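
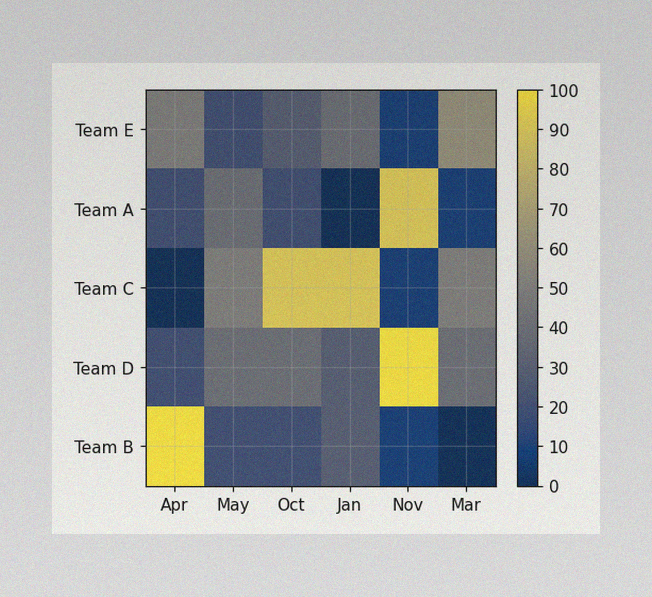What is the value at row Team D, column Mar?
40

The image has some photo noise and uneven lighting. Matching cell (Team D, Mar) against the colorbar gives 40.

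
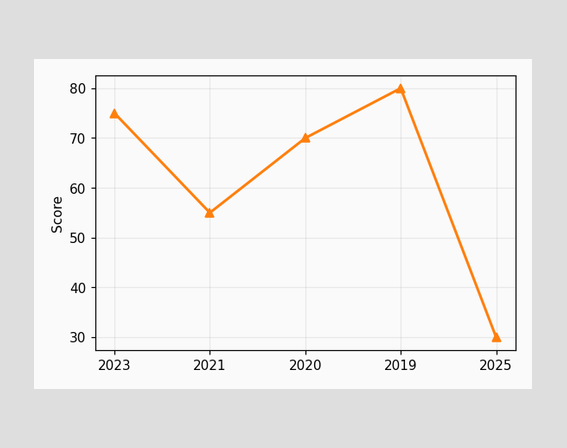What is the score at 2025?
At 2025, the line is at 30.

30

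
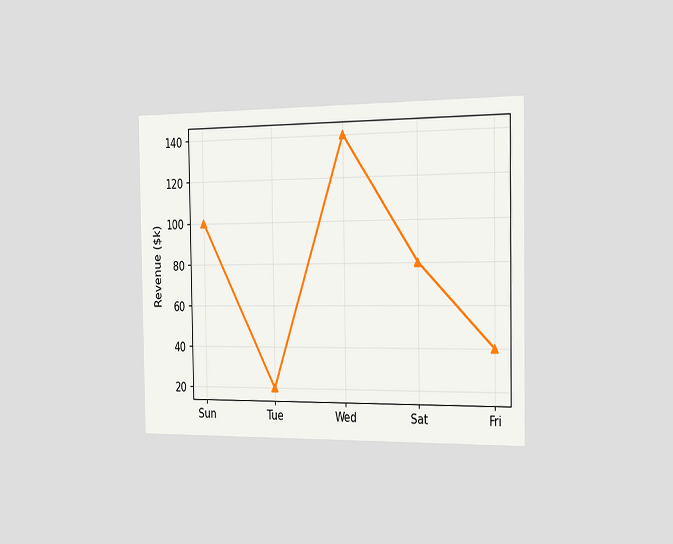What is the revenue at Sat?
$80k

The chart is viewed slightly from the right. At Sat, the line is at $80k.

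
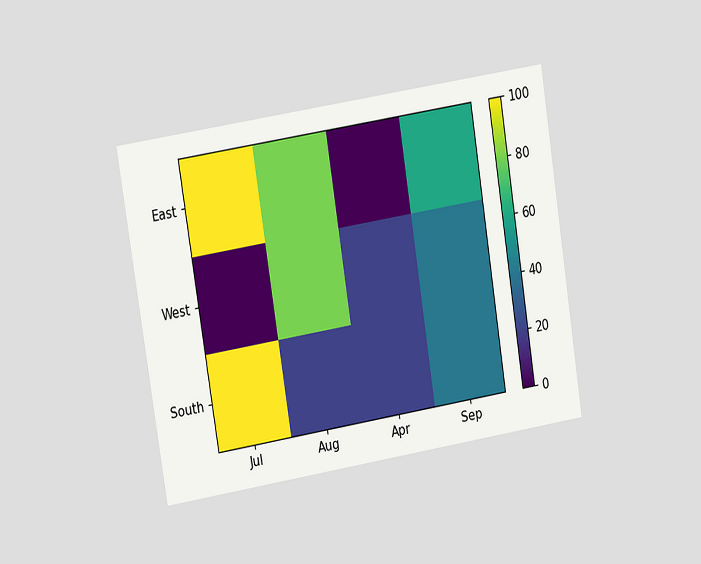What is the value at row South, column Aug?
The chart is tilted about 9° counter-clockwise and viewed at a slight angle. Matching cell (South, Aug) against the colorbar gives 20.

20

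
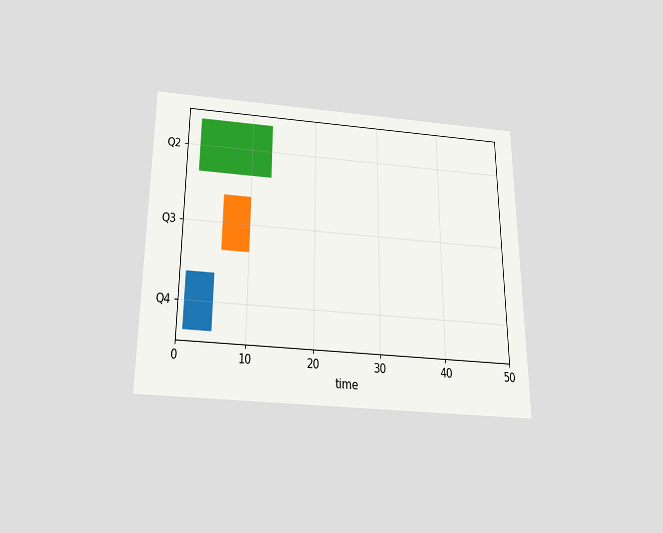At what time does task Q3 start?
The chart is viewed slightly from below. The Q3 bar begins at t=6.

6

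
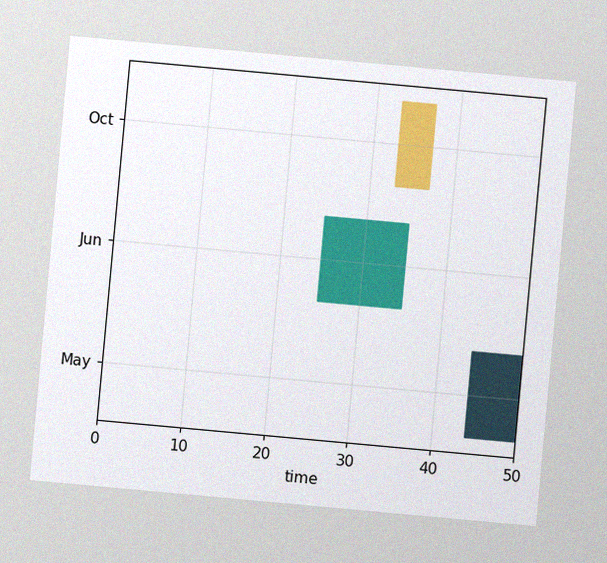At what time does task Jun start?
25

The chart is tilted about 5° clockwise, with some photo noise. The Jun bar begins at t=25.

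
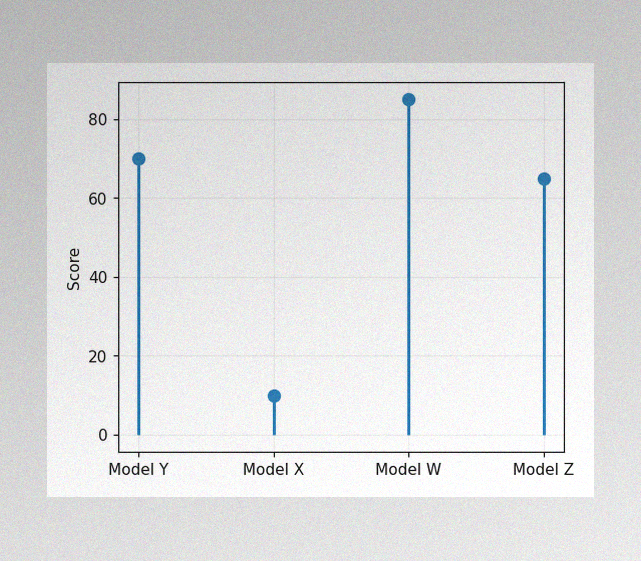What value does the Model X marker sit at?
10

The image has some photo noise and uneven lighting. The Model X marker sits at 10.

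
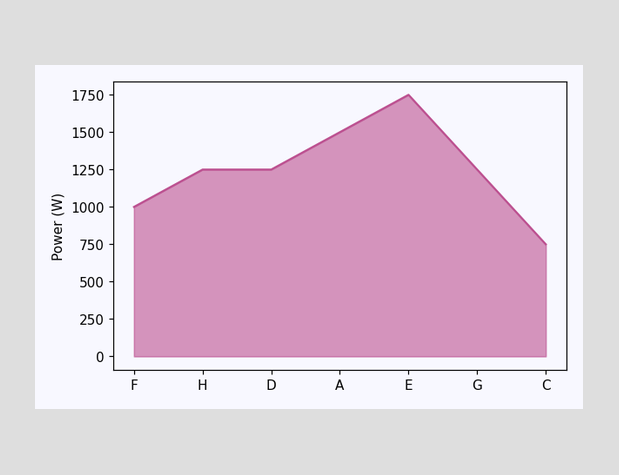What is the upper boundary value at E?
At E the upper boundary is at 1750W.

1750W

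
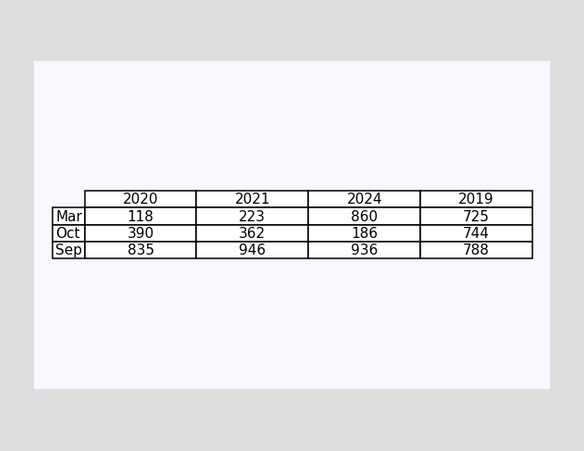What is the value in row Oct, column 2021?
The (Oct, 2021) cell reads 362.

362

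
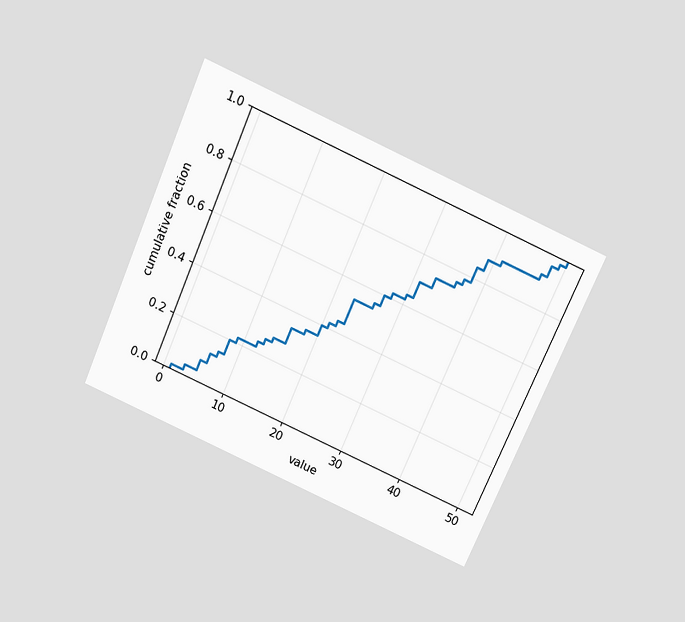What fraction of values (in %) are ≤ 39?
88%

The chart is tilted about 24° clockwise and viewed slightly from above. At x=39 the ECDF step is at 88%.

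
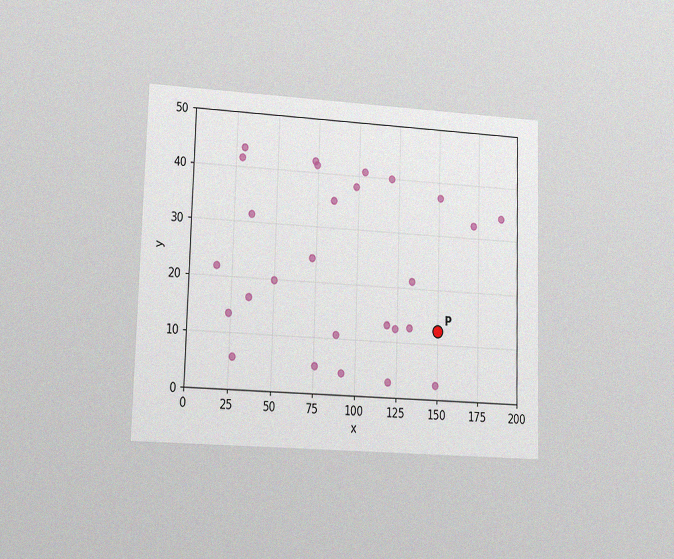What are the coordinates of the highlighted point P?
The chart is viewed at a slight angle, with some photo noise. Following the gridlines from P to each axis, P sits at (150, 12.5).

(150, 12.5)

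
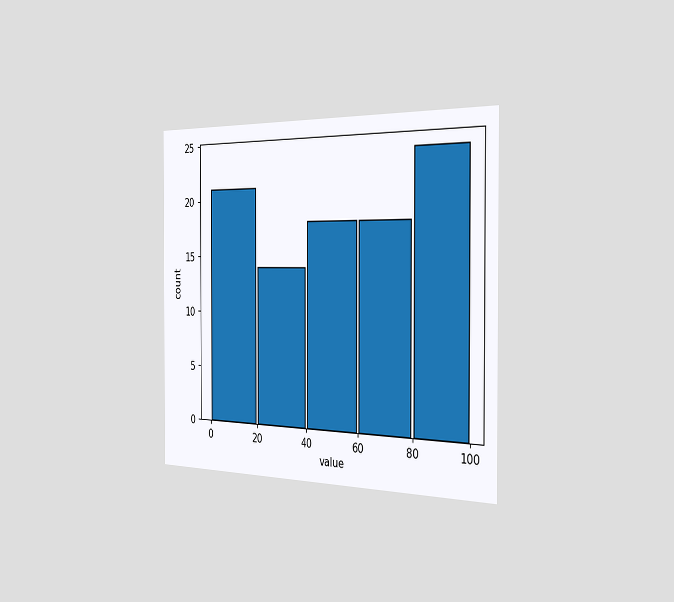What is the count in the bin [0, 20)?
The chart is viewed slightly from the right. The [0, 20) bin has height 21.

21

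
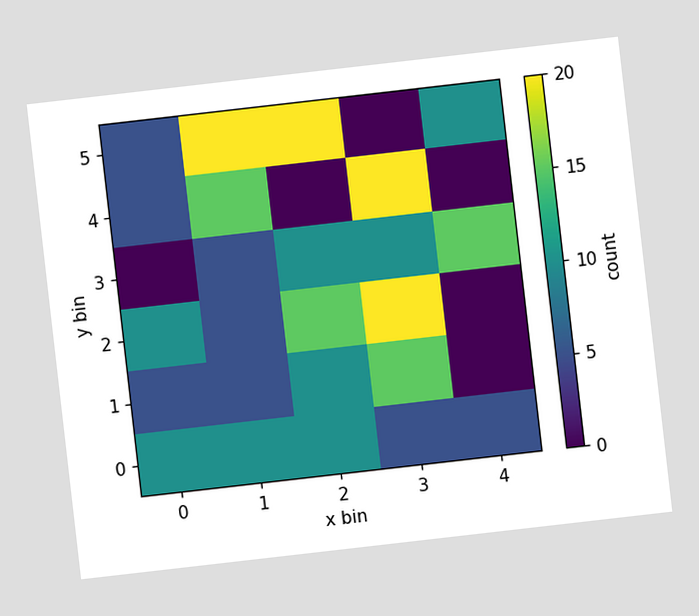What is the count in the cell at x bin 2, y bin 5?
20

The chart is tilted about 7° counter-clockwise. Matching the cell (2, 5) against the colorbar gives 20.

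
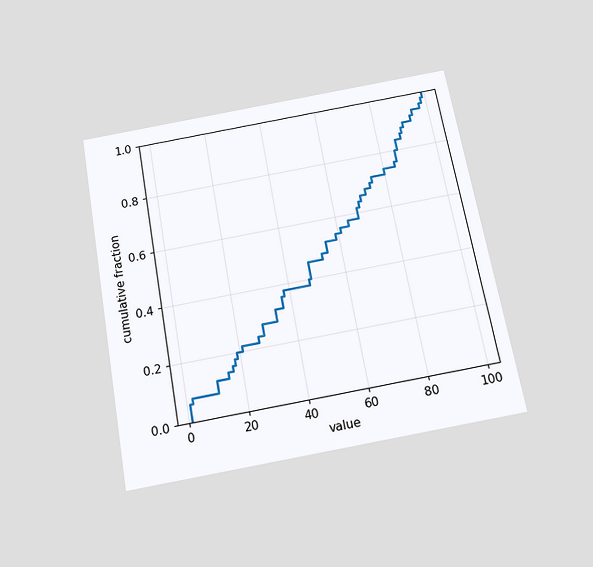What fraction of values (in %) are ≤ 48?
The chart is tilted about 10° counter-clockwise and viewed slightly from below. At x=48 the ECDF step is at 46%.

46%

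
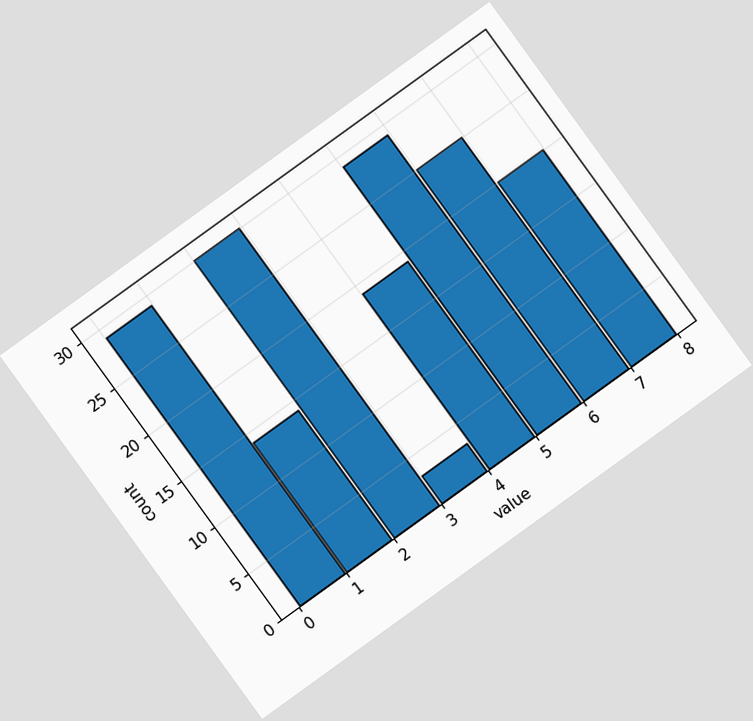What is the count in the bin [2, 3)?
30

The chart is tilted about 36° counter-clockwise. The [2, 3) bin has height 30.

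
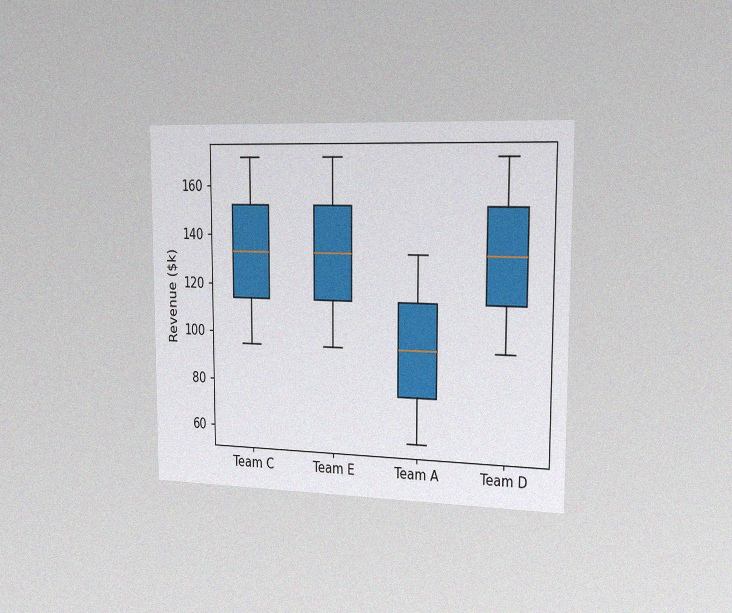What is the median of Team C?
$133k

The chart is viewed slightly from the right, with some photo noise. The median line in the Team C box sits at $133k.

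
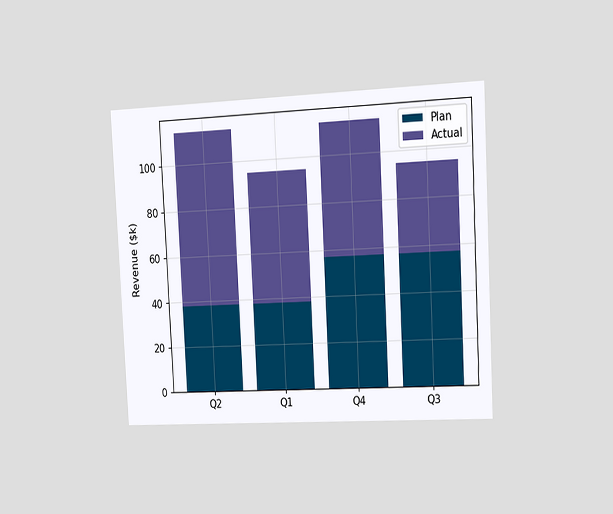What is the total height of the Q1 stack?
$95k

The chart is tilted about 3° counter-clockwise and viewed slightly from the right. The Q1 stack's top reaches $95k on the y-axis.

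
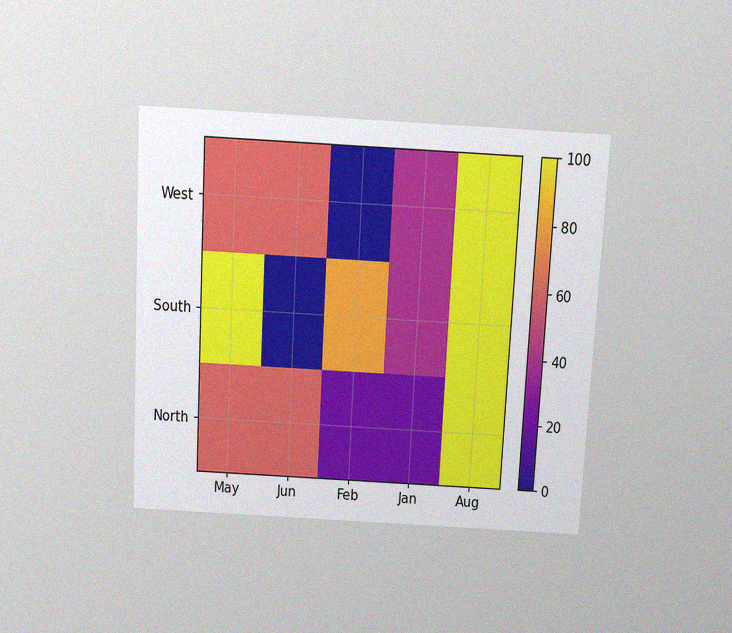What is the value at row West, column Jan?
40

The chart is tilted about 3° clockwise and viewed slightly from above, with some photo noise. Matching cell (West, Jan) against the colorbar gives 40.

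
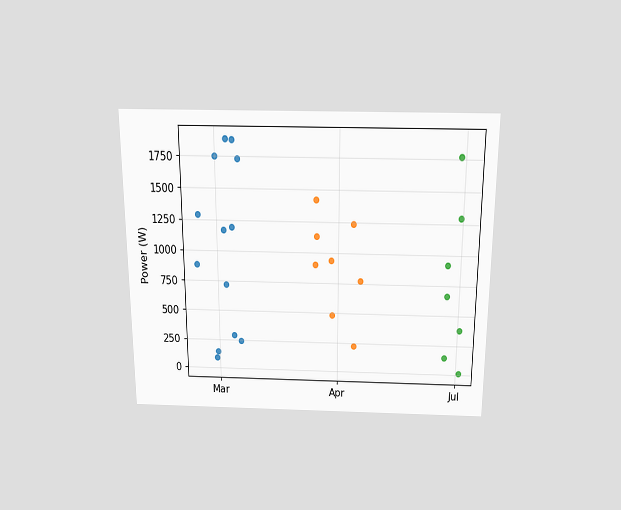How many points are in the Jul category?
7

The chart is viewed slightly from above. Counting the markers in the Jul column gives 7.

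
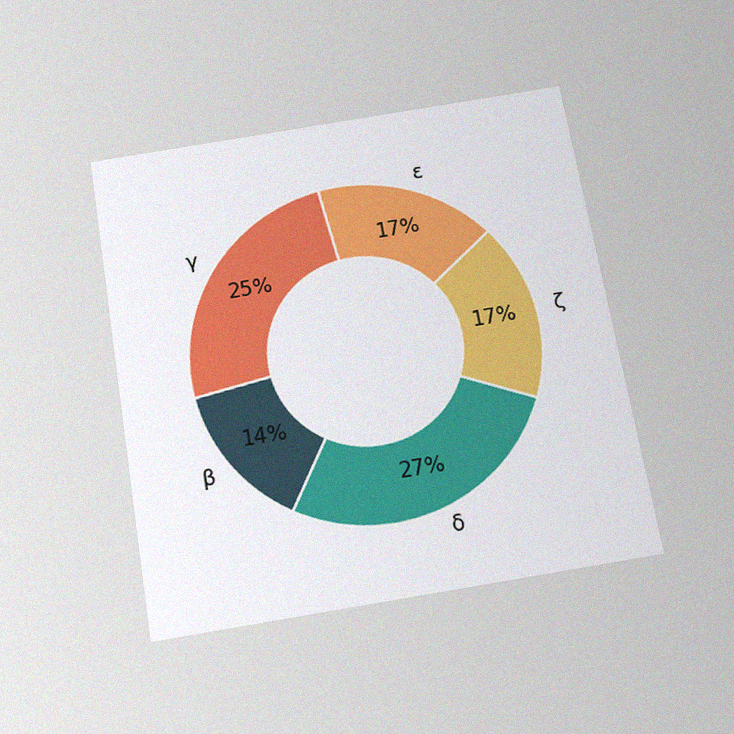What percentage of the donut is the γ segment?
25%

The chart is tilted about 10° counter-clockwise and viewed slightly from below, with some photo noise. The γ segment takes up 25% of the ring.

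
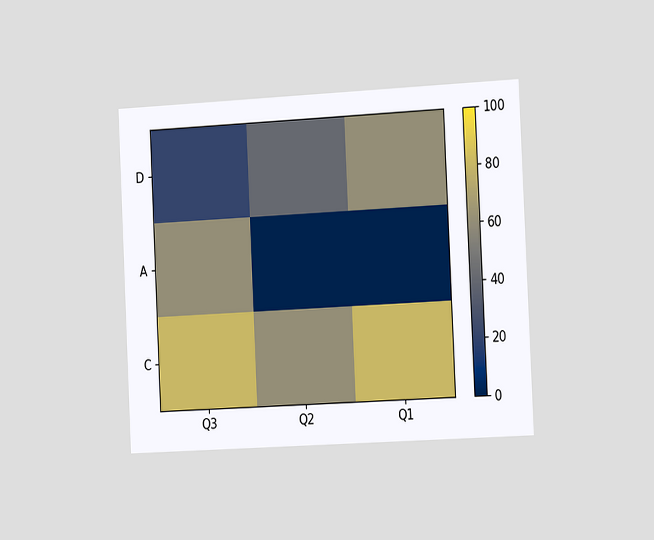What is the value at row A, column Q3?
The chart is tilted about 3° counter-clockwise and viewed slightly from the right. Matching cell (A, Q3) against the colorbar gives 60.

60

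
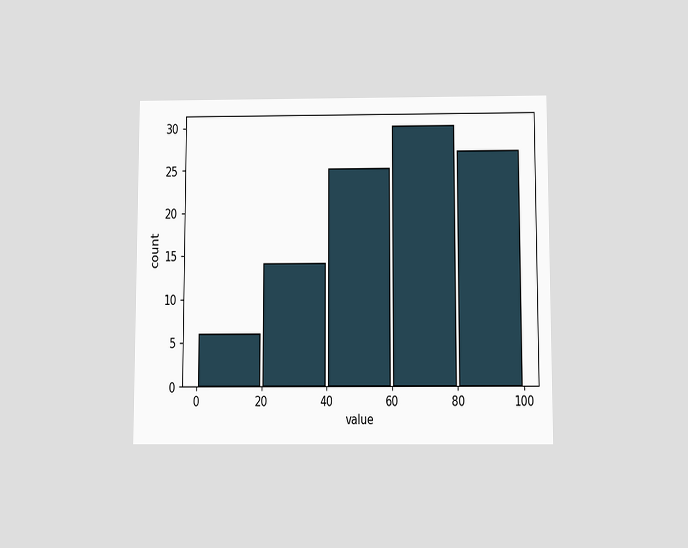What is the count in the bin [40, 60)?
The chart is viewed slightly from below. The [40, 60) bin has height 25.

25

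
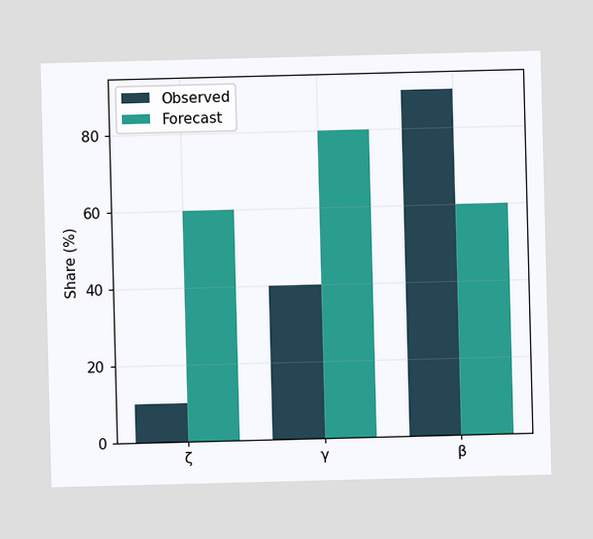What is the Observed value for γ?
The Observed bar at γ reaches 40% on the y-axis.

40%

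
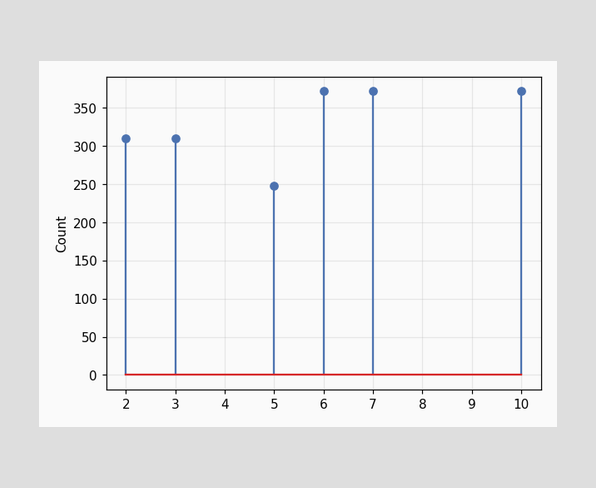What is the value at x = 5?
The stem at x=5 reaches 248.

248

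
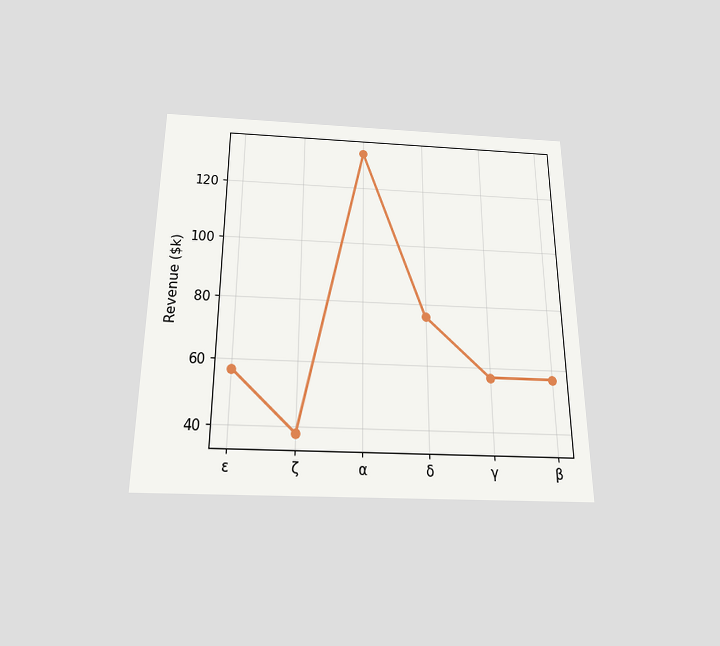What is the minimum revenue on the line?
The chart is viewed slightly from below. The lowest point is at ζ, and reading across to the y-axis gives $38k.

$38k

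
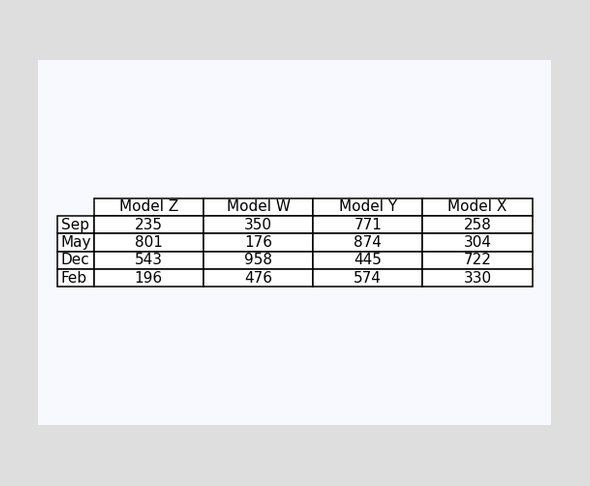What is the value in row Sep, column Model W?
The (Sep, Model W) cell reads 350.

350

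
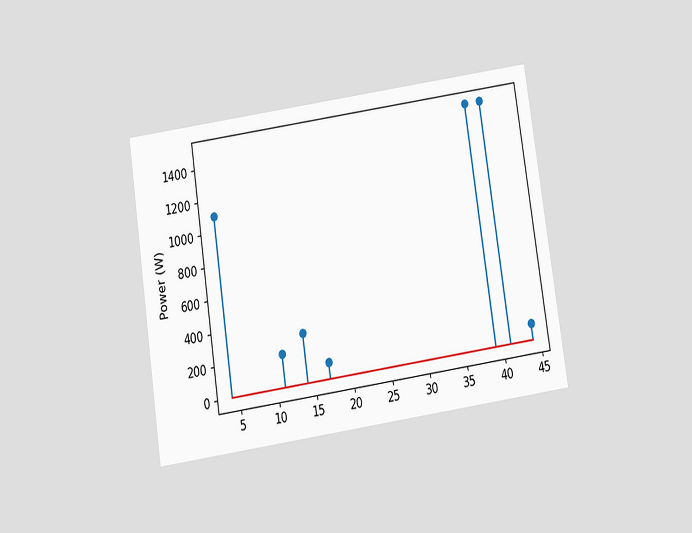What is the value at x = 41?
1500W

The chart is tilted about 8° counter-clockwise and viewed slightly from below. The stem at x=41 reaches 1500W.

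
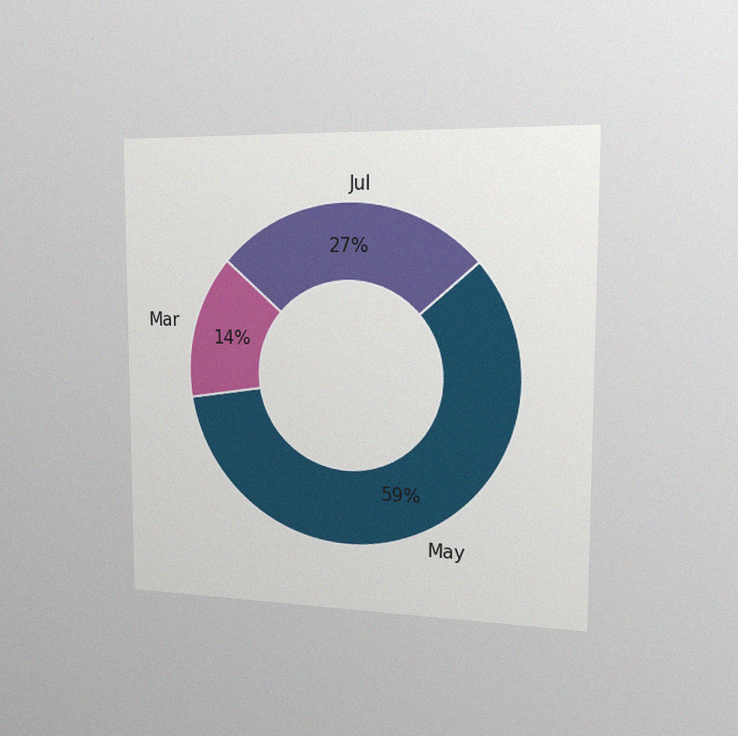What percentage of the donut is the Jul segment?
27%

The chart is viewed slightly from the right, with some photo noise. The Jul segment takes up 27% of the ring.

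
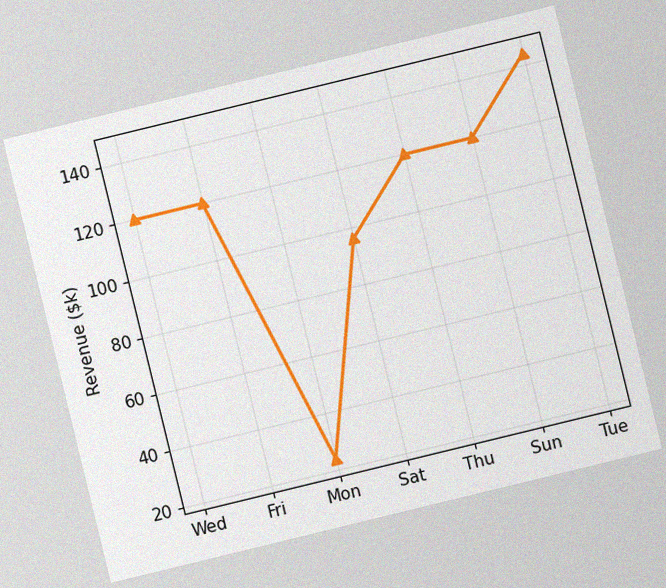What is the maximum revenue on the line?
$144k

The chart is tilted about 14° counter-clockwise, with some photo noise. The highest point is at Tue, and reading across to the y-axis gives $144k.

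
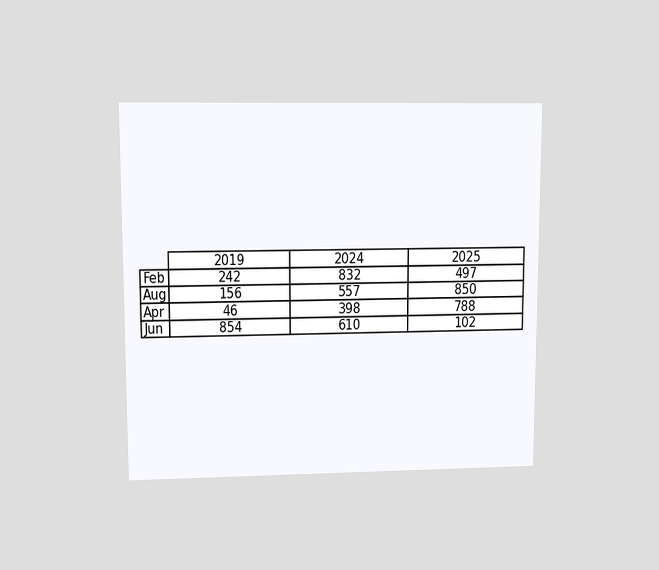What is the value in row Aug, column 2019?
156

The chart is viewed at a slight angle. The (Aug, 2019) cell reads 156.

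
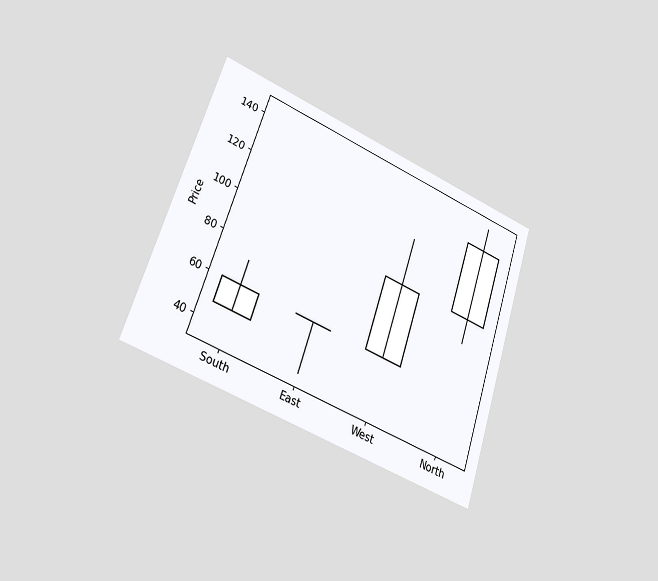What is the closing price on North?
132

The chart is tilted about 18° clockwise and viewed slightly from the left. The North candle closes at 132.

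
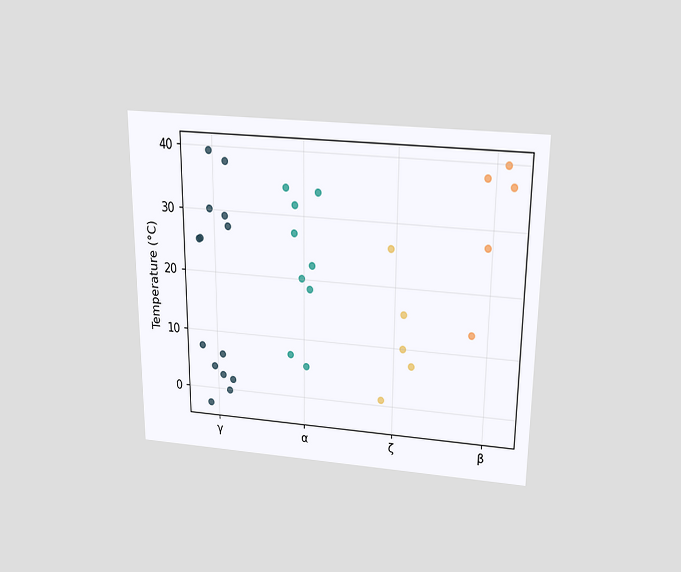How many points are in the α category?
The chart is viewed slightly from above. Counting the markers in the α column gives 9.

9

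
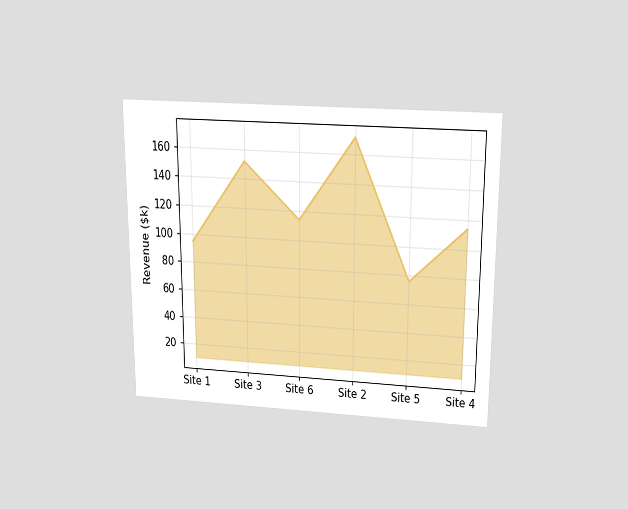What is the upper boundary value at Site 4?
$114k

The chart is viewed slightly from above. At Site 4 the upper boundary is at $114k.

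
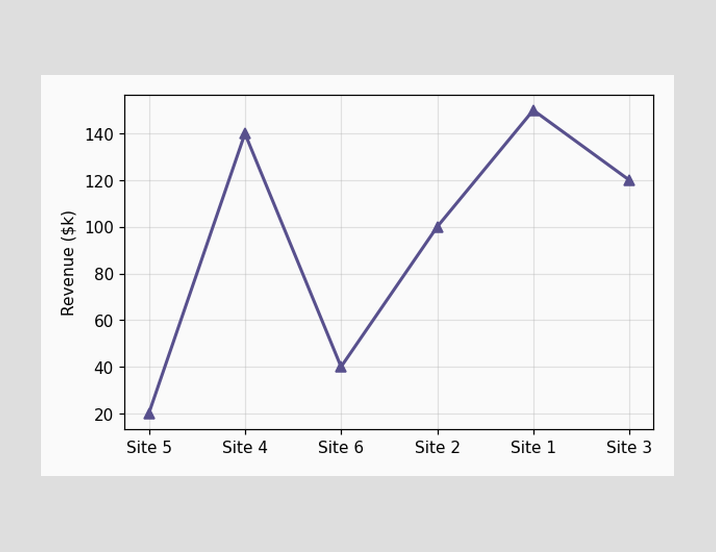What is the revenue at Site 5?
$20k

At Site 5, the line is at $20k.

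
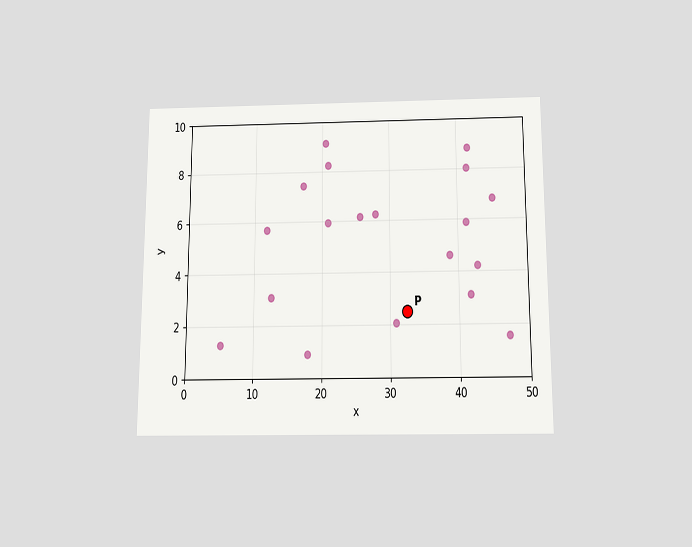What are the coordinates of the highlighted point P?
The chart is viewed slightly from below. Following the gridlines from P to each axis, P sits at (32.5, 2.5).

(32.5, 2.5)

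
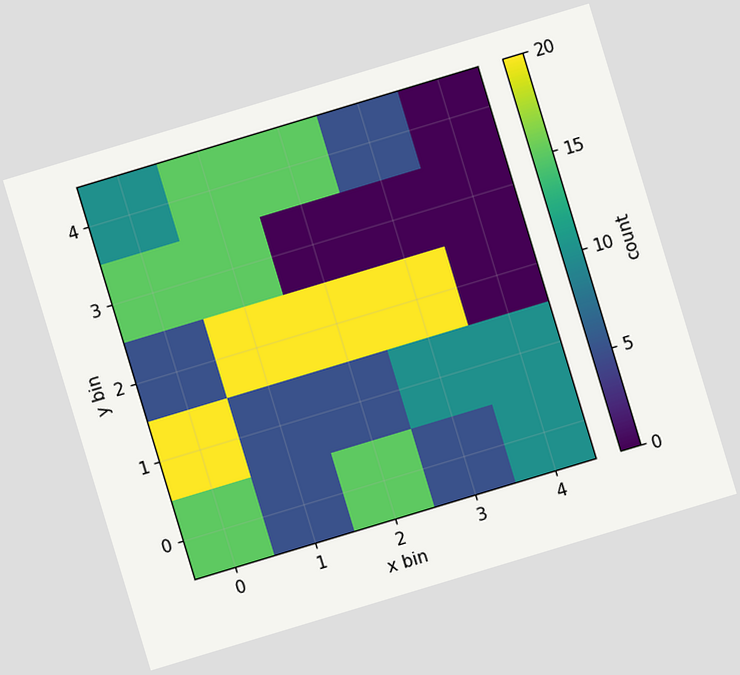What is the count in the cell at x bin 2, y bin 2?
The chart is tilted about 17° counter-clockwise. Matching the cell (2, 2) against the colorbar gives 20.

20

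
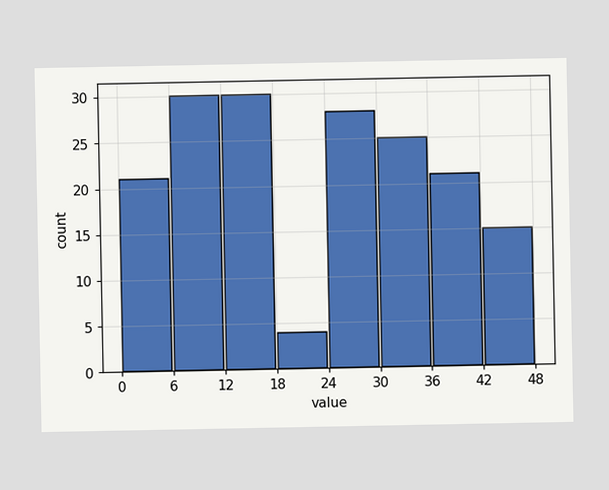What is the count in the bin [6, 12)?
30

The [6, 12) bin has height 30.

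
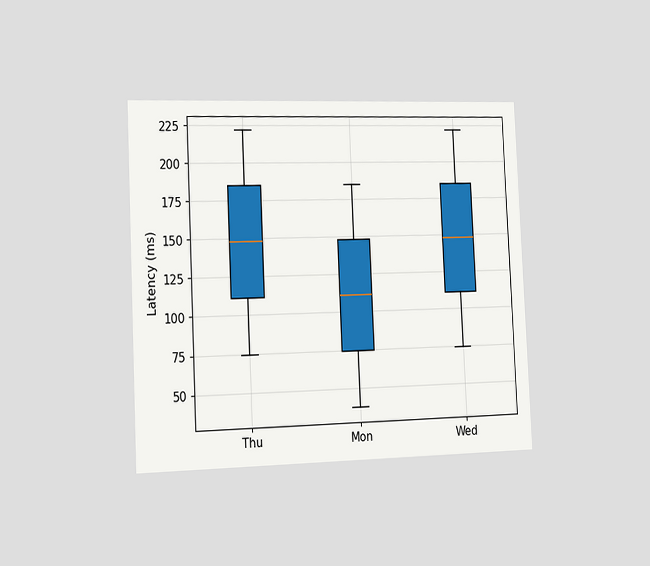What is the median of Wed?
148ms

The chart is tilted about 3° counter-clockwise and viewed slightly from the left. The median line in the Wed box sits at 148ms.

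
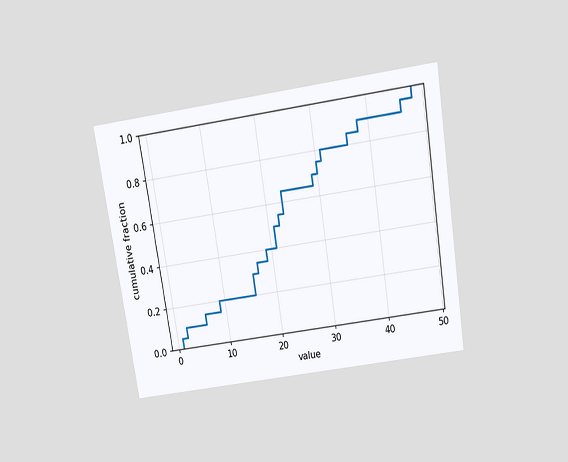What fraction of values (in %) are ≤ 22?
The chart is tilted about 9° counter-clockwise and viewed slightly from above. At x=22 the ECDF step is at 55%.

55%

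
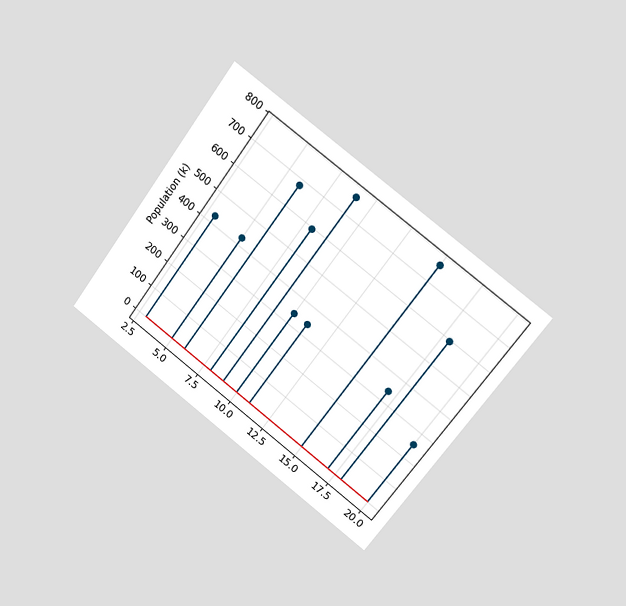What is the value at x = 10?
340k

The chart is tilted about 36° clockwise and viewed slightly from the right. The stem at x=10 reaches 340k.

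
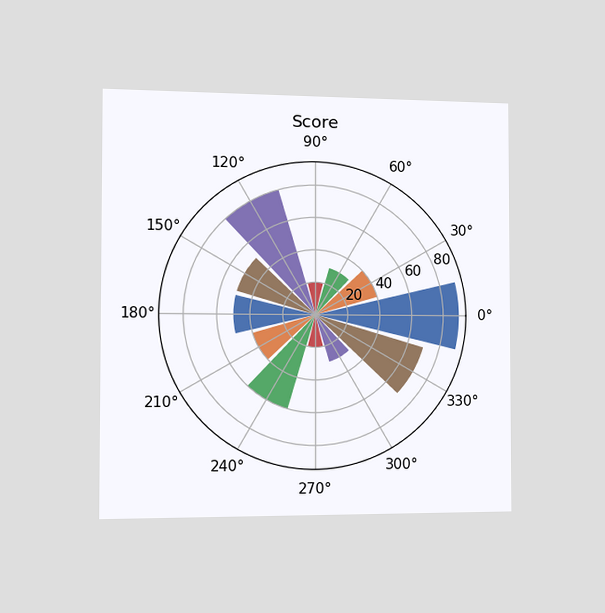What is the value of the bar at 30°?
The chart is viewed slightly from the left. The bar at 30° reaches 40 on the radial axis.

40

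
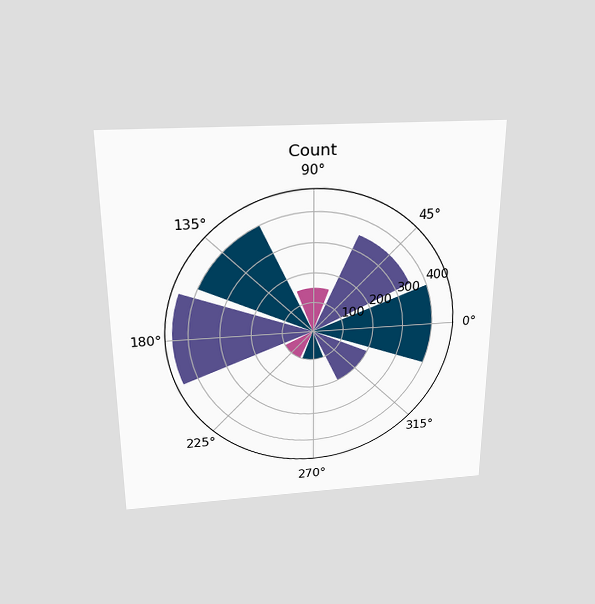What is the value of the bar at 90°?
150

The chart is viewed slightly from above. The bar at 90° reaches 150 on the radial axis.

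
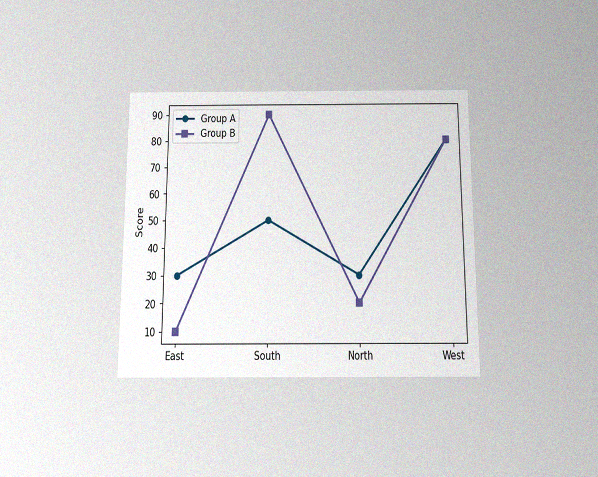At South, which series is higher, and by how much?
Group B, by 40

The chart is viewed slightly from below, with some photo noise. At South, Group B sits above the other line by 40.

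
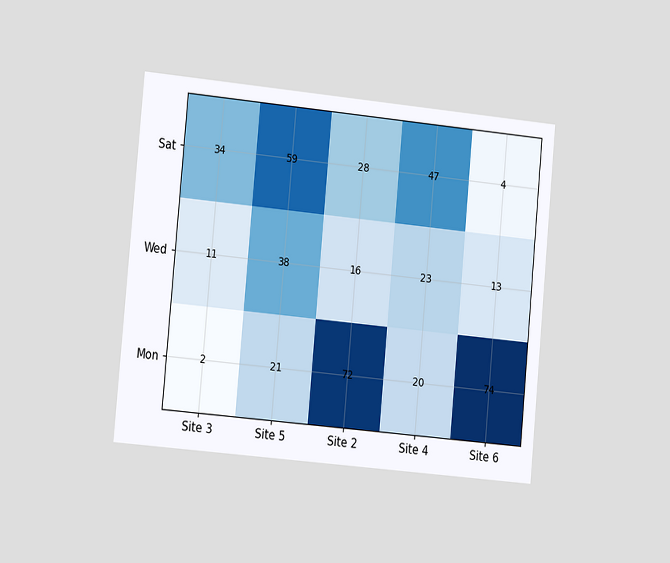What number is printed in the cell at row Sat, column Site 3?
The chart is tilted about 5° clockwise and viewed slightly from the left. The (Sat, Site 3) cell reads 34.

34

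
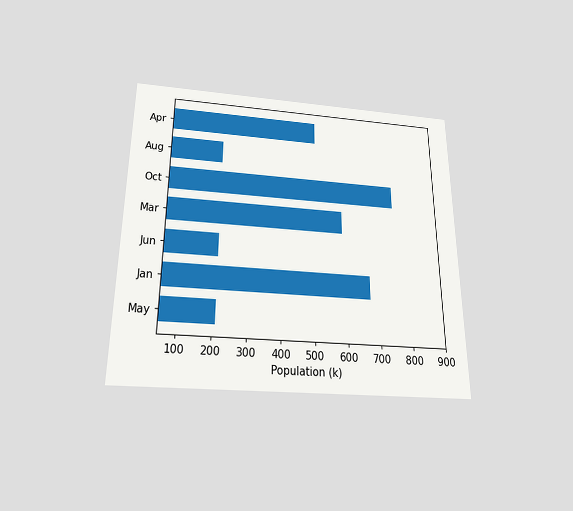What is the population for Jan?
The chart is viewed slightly from below. Reading along the chart's x-axis, the Jan bar reaches 672k.

672k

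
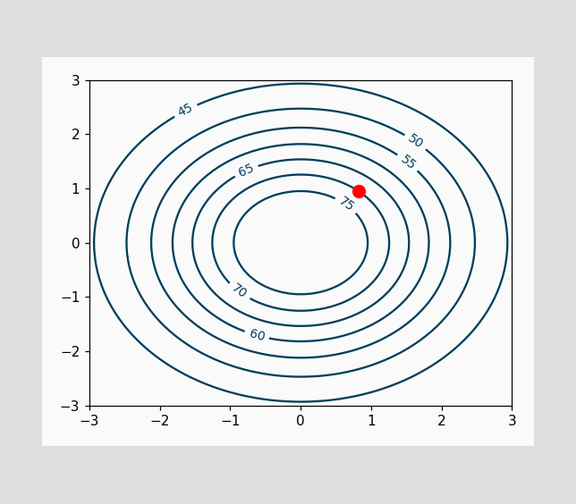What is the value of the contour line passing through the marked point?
70

The marked point sits on the contour labelled 70.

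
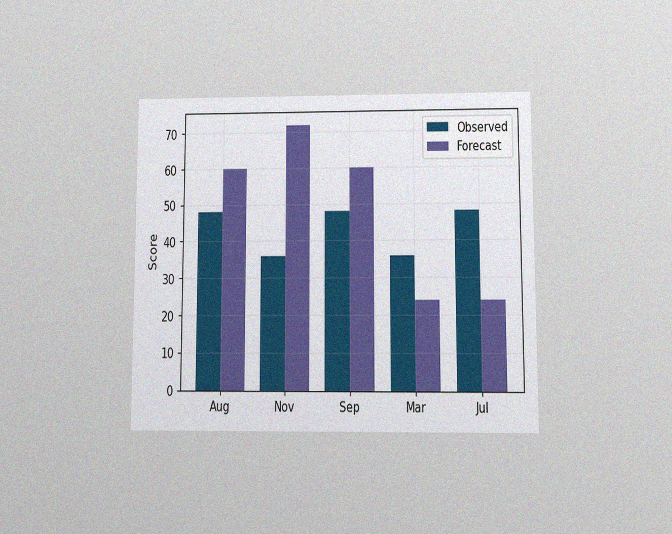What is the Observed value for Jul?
48

The chart is viewed at a slight angle, with some photo noise. The Observed bar at Jul reaches 48 on the y-axis.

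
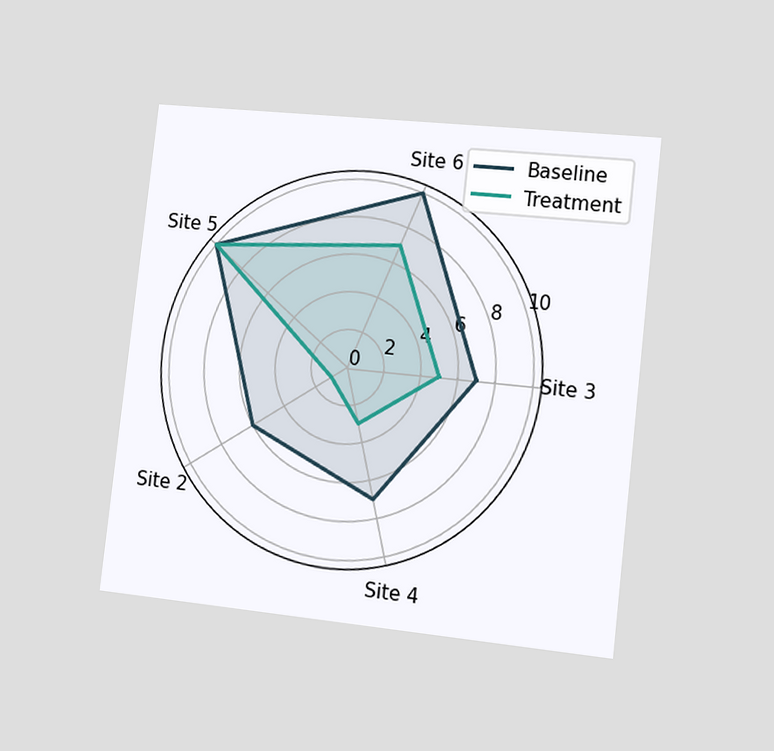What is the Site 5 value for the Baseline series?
The chart is tilted about 6° clockwise and viewed slightly from the right. On the Site 5 axis, Baseline reaches 10.

10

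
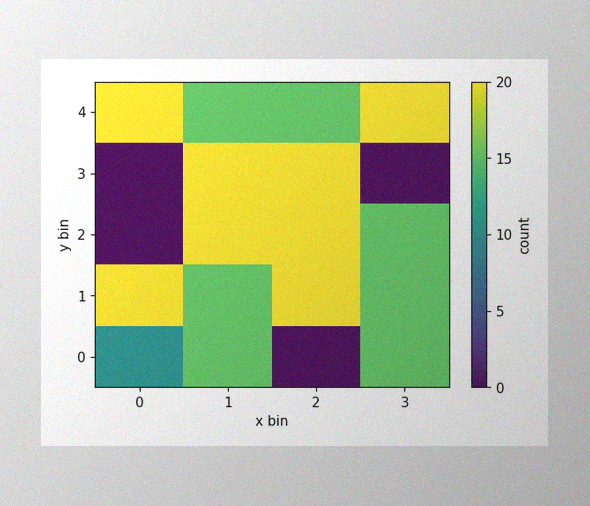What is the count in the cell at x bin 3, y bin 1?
15

The image has some photo noise and uneven lighting. Matching the cell (3, 1) against the colorbar gives 15.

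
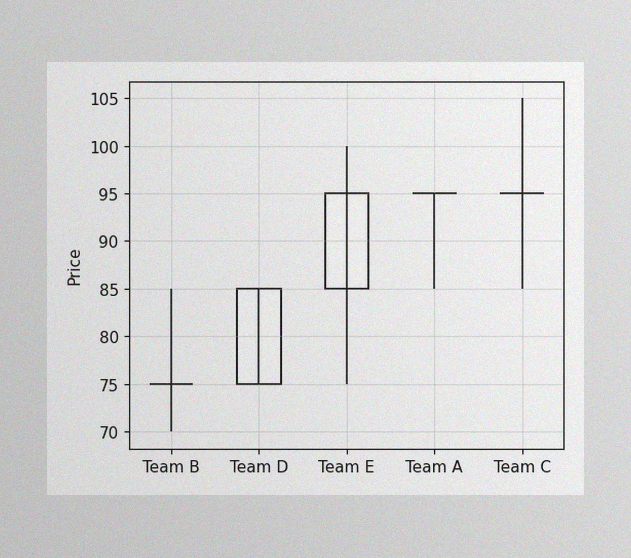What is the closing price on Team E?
The image has some photo noise and uneven lighting. The Team E candle closes at 95.

95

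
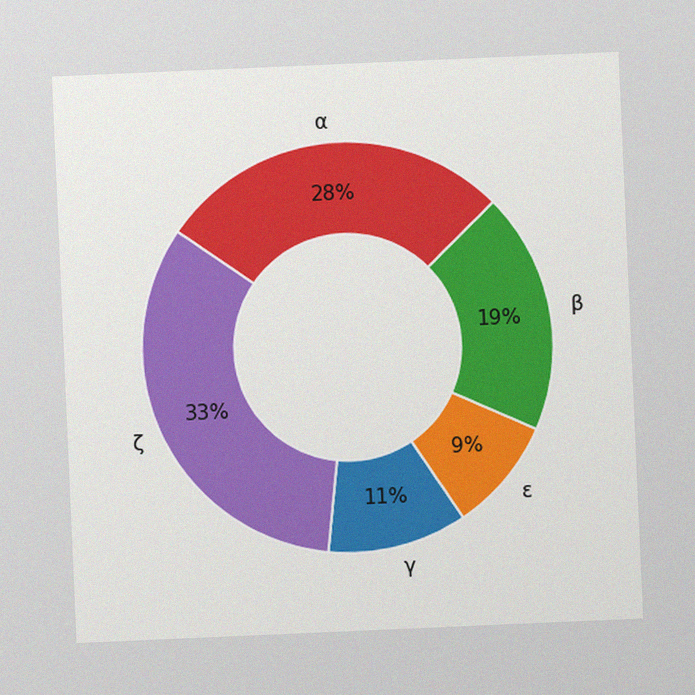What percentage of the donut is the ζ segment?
The chart is tilted about 2° counter-clockwise, with some photo noise. The ζ segment takes up 33% of the ring.

33%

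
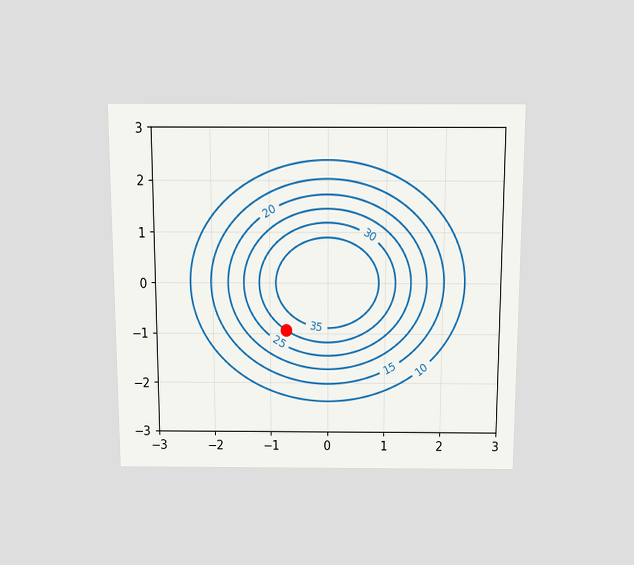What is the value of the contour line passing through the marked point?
The chart is viewed slightly from above. The marked point sits on the contour labelled 30.

30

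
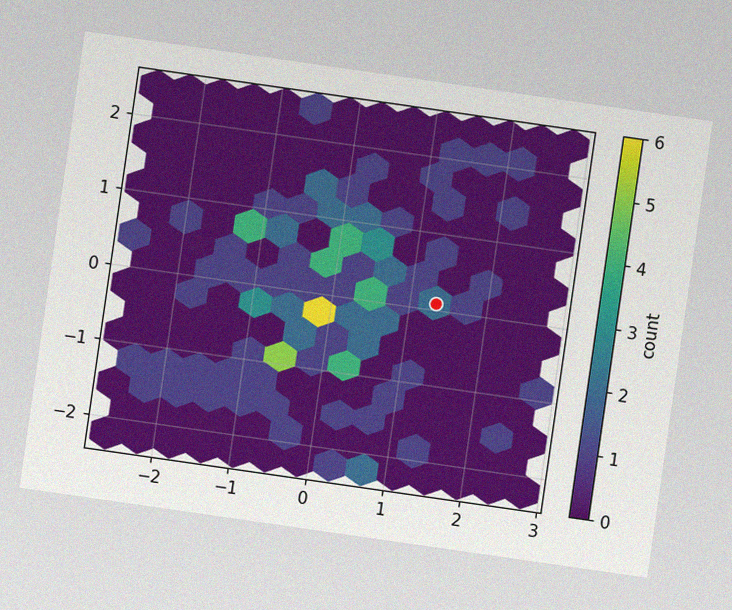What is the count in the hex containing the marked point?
The chart is tilted about 8° clockwise, with some photo noise. The marked hex reads 2 on the colorbar.

2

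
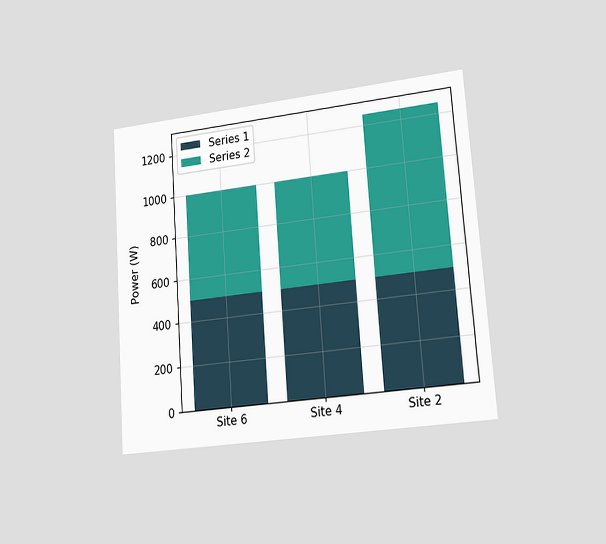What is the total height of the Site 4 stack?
1000W

The chart is tilted about 4° counter-clockwise and viewed slightly from the right. The Site 4 stack's top reaches 1000W on the y-axis.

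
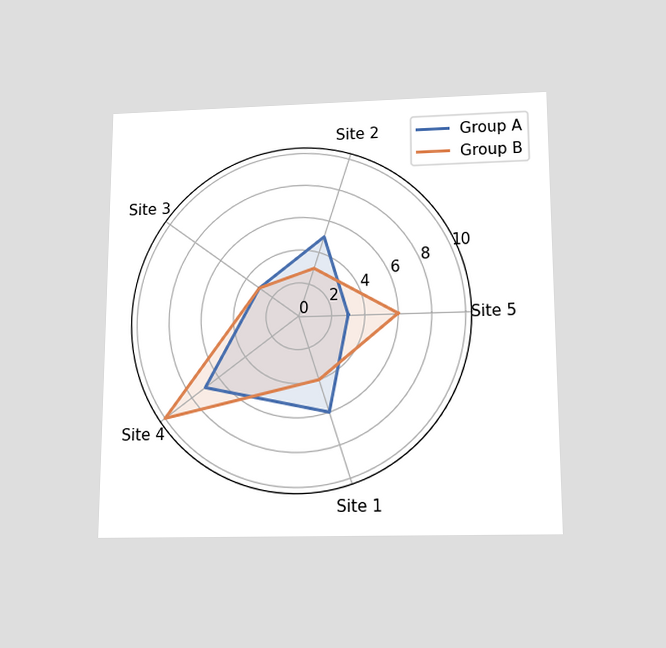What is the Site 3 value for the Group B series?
3

The chart is viewed slightly from below. On the Site 3 axis, Group B reaches 3.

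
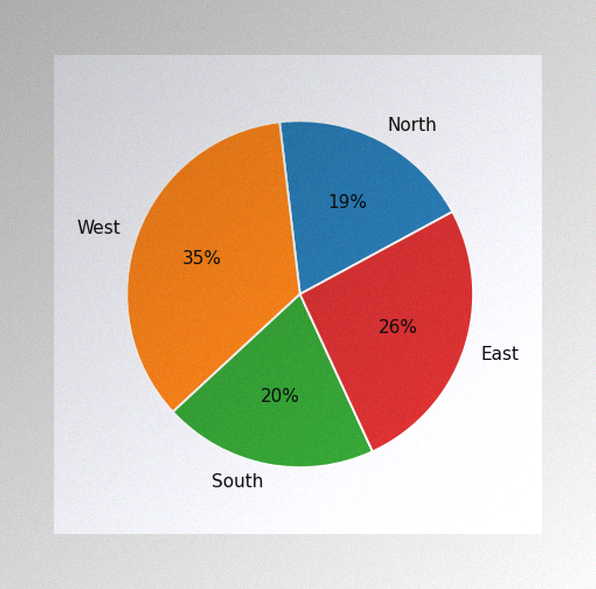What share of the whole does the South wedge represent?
20%

The image has some photo noise and uneven lighting. The South slice takes up 20% of the pie.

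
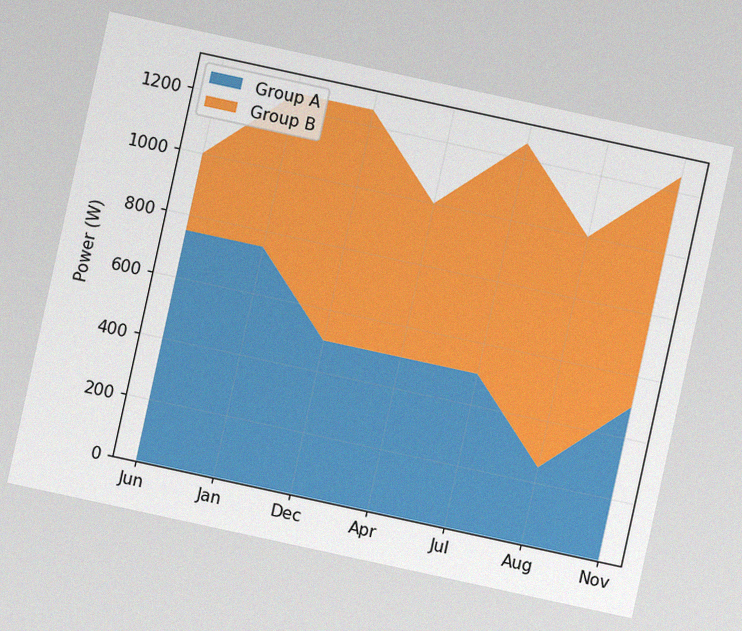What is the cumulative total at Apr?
The chart is tilted about 12° clockwise, with some photo noise. The stacked total at Apr reaches 1000W.

1000W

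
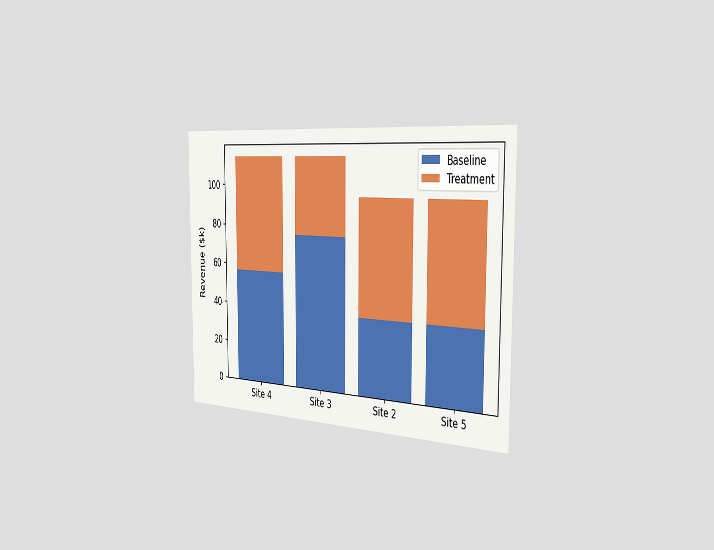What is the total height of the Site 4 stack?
The chart is viewed slightly from the right. The Site 4 stack's top reaches $114k on the y-axis.

$114k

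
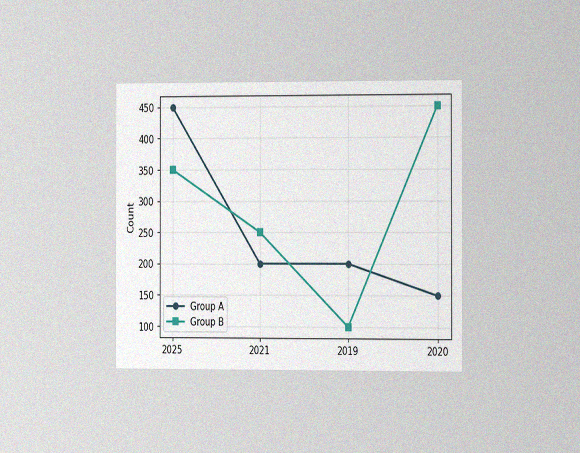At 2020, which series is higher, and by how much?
Group B, by 300

The chart is viewed slightly from the right, with some photo noise. At 2020, Group B sits above the other line by 300.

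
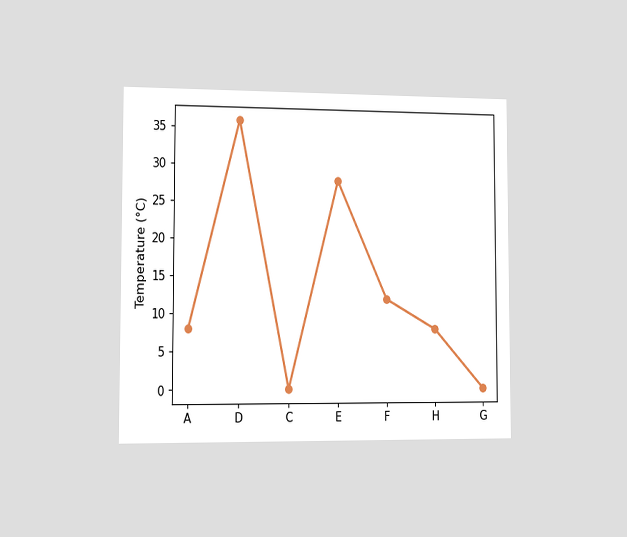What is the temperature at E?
The chart is viewed slightly from the left. At E, the line is at 28°C.

28°C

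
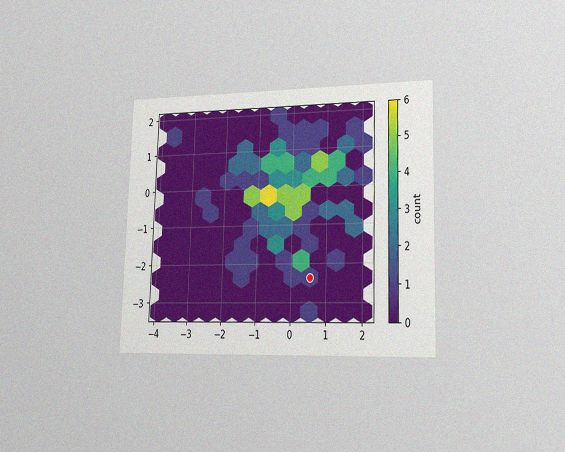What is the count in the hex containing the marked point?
The chart is viewed slightly from the right, with some photo noise. The marked hex reads 1 on the colorbar.

1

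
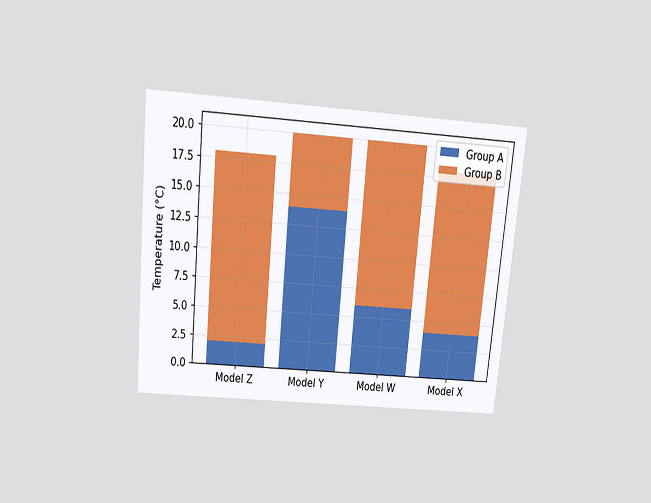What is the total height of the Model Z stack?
18°C

The chart is tilted about 5° clockwise and viewed slightly from above. The Model Z stack's top reaches 18°C on the y-axis.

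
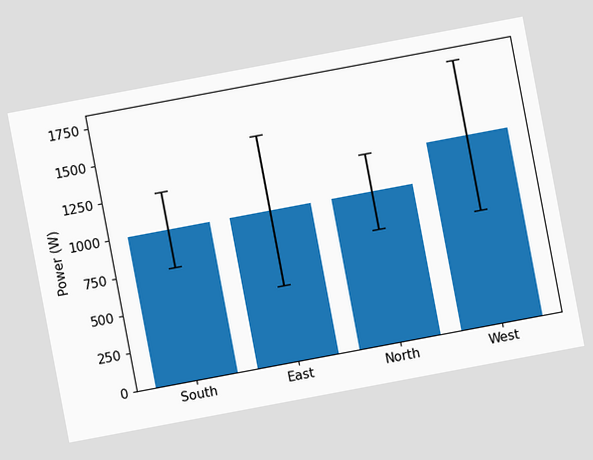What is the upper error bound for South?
The chart is tilted about 11° counter-clockwise. The South bar's upper whisker reaches 1250W.

1250W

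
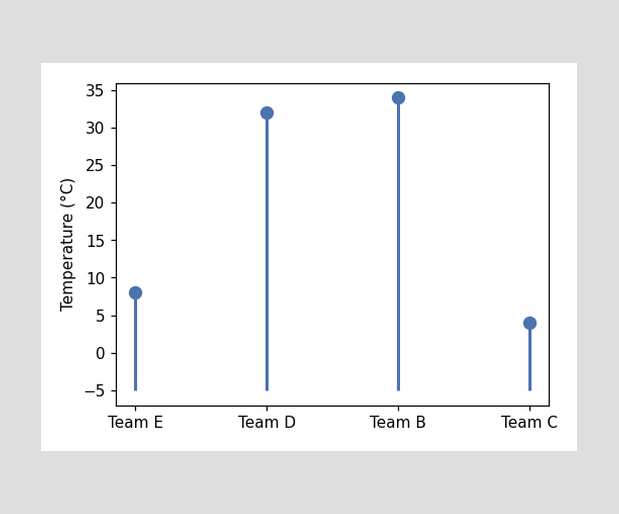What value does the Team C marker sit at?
The Team C marker sits at 4°C.

4°C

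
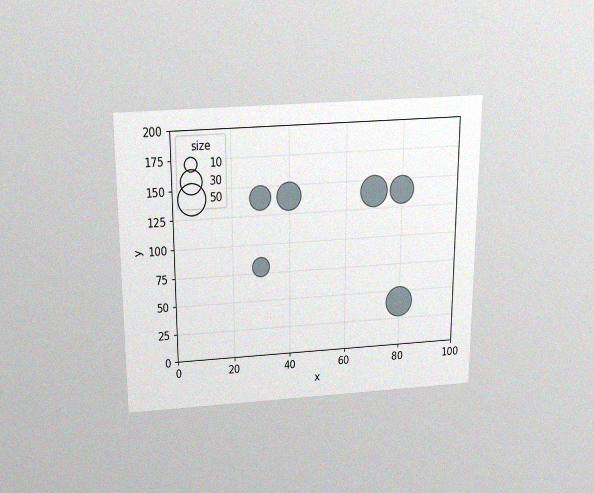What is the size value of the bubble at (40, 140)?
The chart is viewed slightly from above, with some photo noise. Matching the bubble at (40, 140) against the size legend gives 40.

40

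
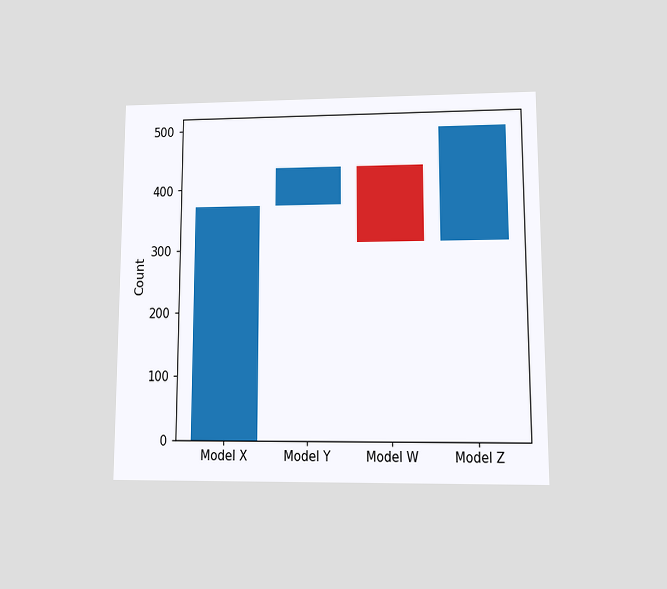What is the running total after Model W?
310

The chart is viewed at a slight angle. After Model W the running total reaches 310.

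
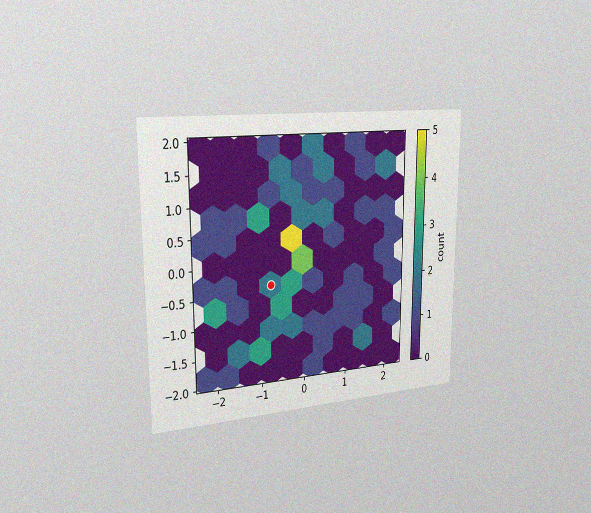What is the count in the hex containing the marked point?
2

The chart is viewed slightly from the left, with some photo noise. The marked hex reads 2 on the colorbar.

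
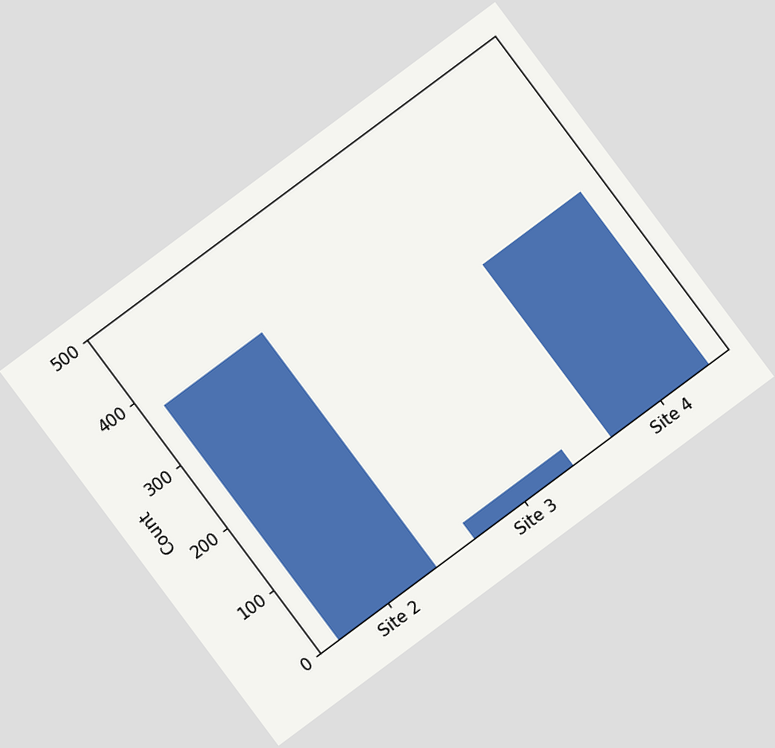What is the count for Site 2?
The chart is tilted about 37° counter-clockwise. Reading along the chart's y-axis, the Site 2 bar reaches 375.

375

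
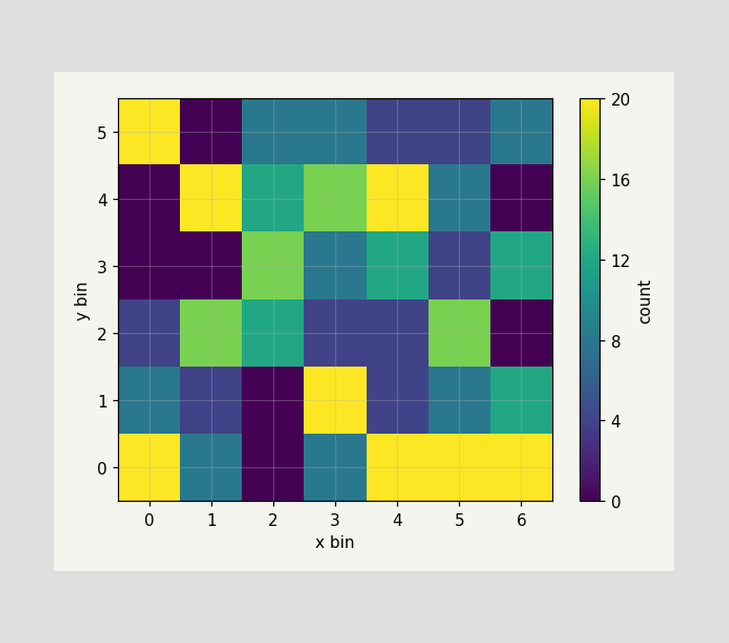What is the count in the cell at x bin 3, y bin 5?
8

Matching the cell (3, 5) against the colorbar gives 8.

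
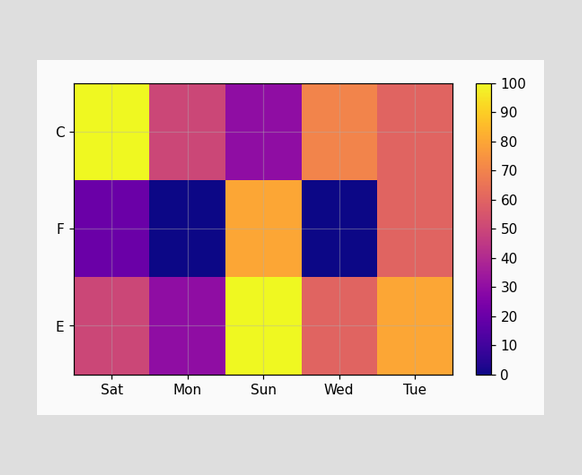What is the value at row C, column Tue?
60

Matching cell (C, Tue) against the colorbar gives 60.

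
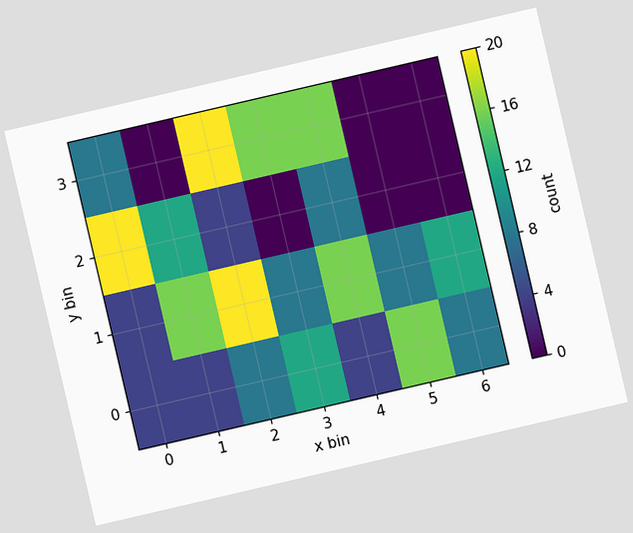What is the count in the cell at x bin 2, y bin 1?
The chart is tilted about 13° counter-clockwise. Matching the cell (2, 1) against the colorbar gives 20.

20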